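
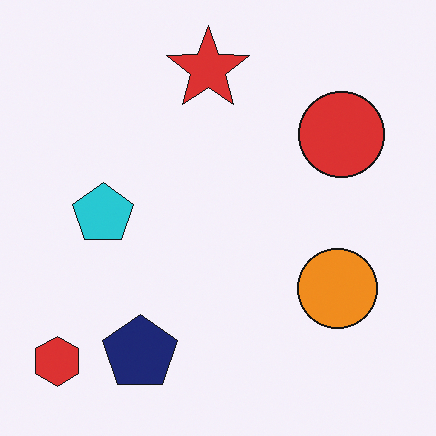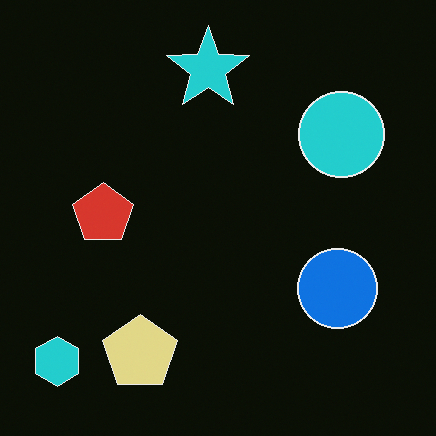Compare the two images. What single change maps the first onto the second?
The image was color-inverted (negative).

The light background has become dark and every shape's color is its complement — a photographic negative.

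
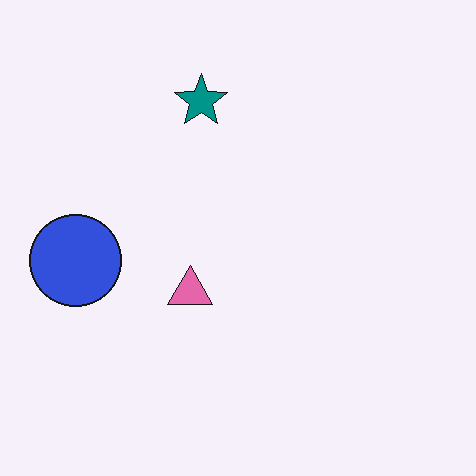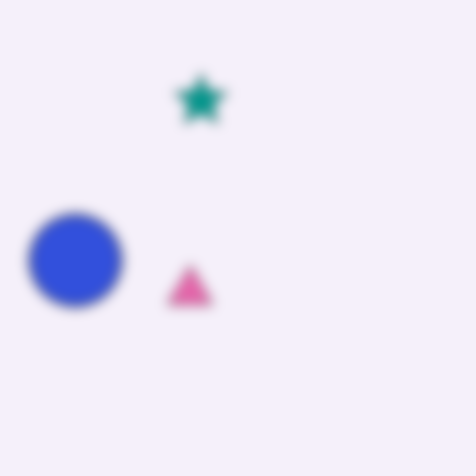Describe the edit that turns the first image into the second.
It was heavily blurred.

Shape edges and outlines are uniformly softened across the whole image.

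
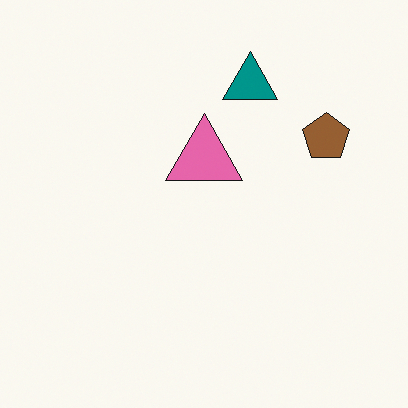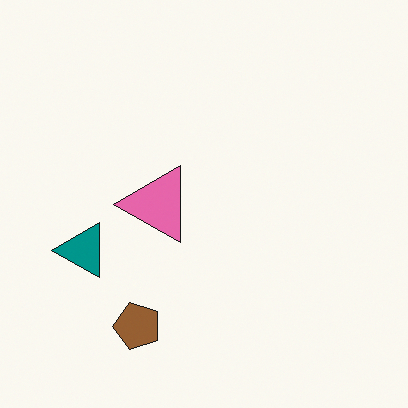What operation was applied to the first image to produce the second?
The second image is the first transposed (reflected across the top-left ↔ bottom-right diagonal).

Shapes have swapped their row and column positions — what was in the top-right is now in the bottom-left — a diagonal reflection.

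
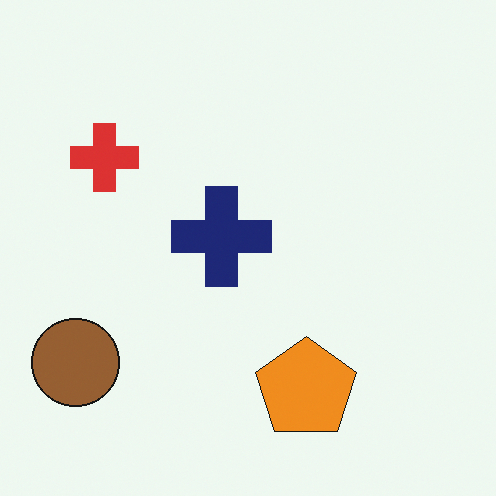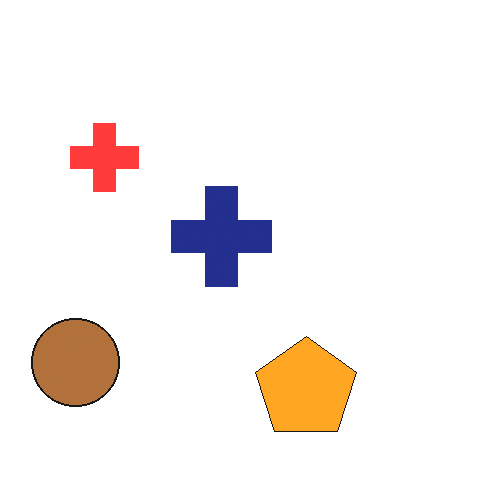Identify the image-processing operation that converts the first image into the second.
Brightened a little.

Every pixel — background and shapes alike — is uniformly brightened.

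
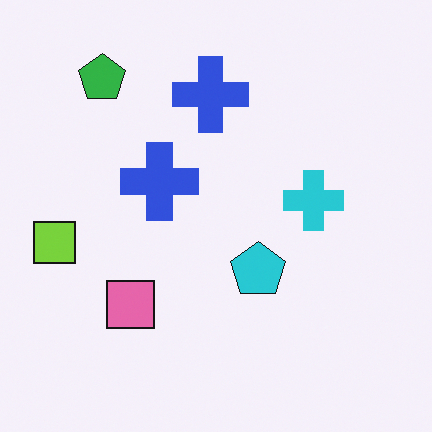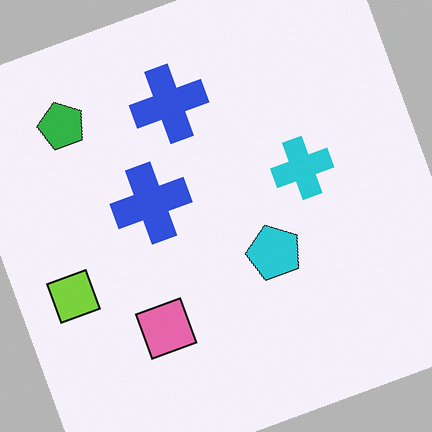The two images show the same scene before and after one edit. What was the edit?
This is the original image rotated counter-clockwise by a clearly visible amount.

Every shape is tilted by the same angle and the image corners show triangular fill wedges — a whole-image rotation by a non-right angle.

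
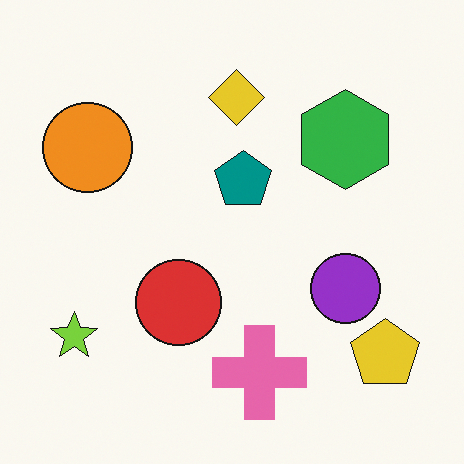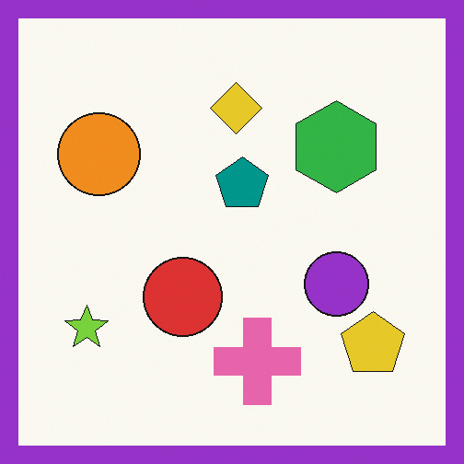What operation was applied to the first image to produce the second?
The image was framed with a purple border.

A solid purple frame runs around the edge of the second image, with the content slightly shrunk inside it.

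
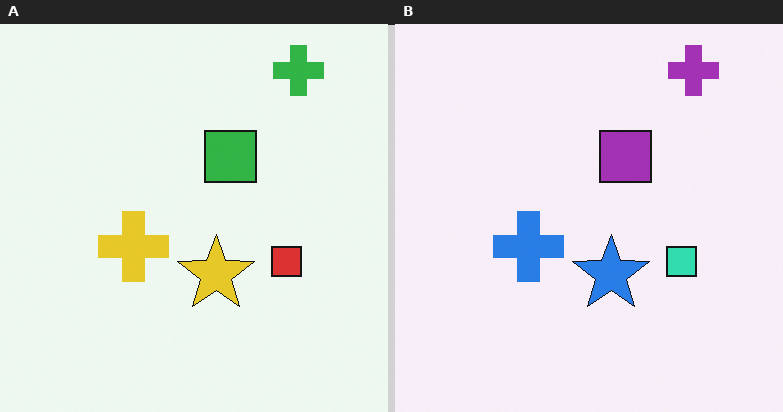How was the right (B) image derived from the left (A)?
This is the original image hue-shifted by a large amount.

Every shape's color has rotated by the same amount around the hue wheel — a uniform hue shift.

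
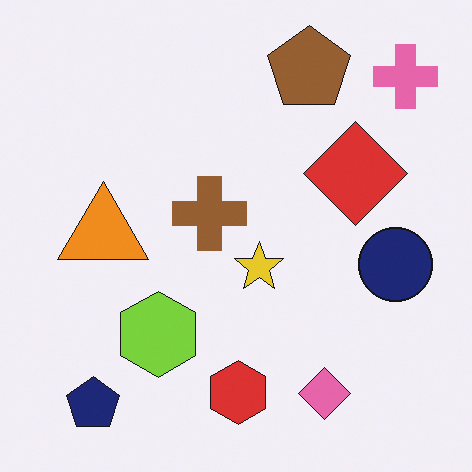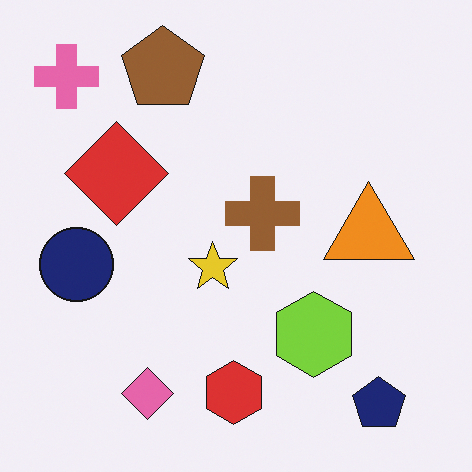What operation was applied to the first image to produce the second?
The image was flipped horizontally (left ↔ right).

The pink cross is in the top-right of the first image and the top-left of the second — shapes on opposite sides of the vertical midline have swapped in a mirror flip.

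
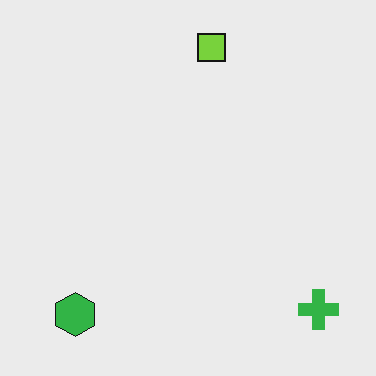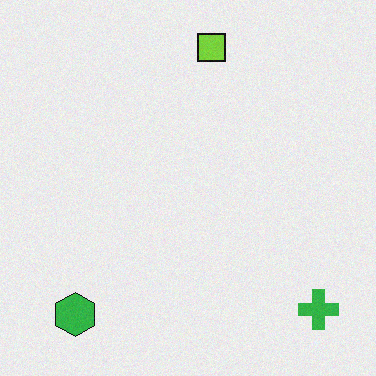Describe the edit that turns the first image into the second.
Degraded with light additive noise.

Random speckle covers the whole image, including the flat background.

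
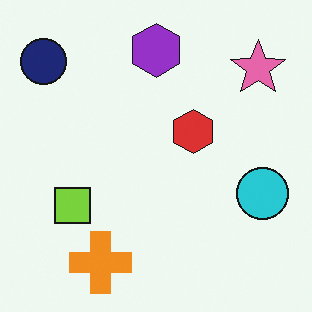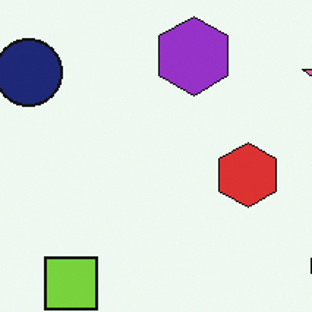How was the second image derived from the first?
It was cropped slightly and scaled back up.

The visible shapes are larger and the field of view is narrower; shapes near the original edges may be partly or wholly outside the frame — a crop-and-rescale.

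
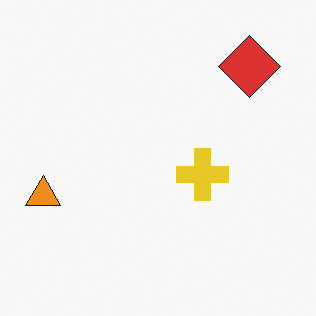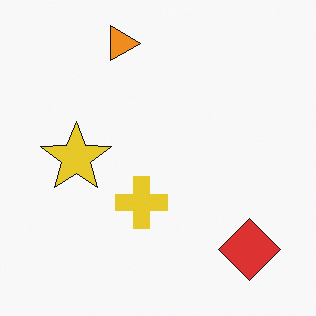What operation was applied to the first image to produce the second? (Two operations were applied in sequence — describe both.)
Rotated 90° clockwise, then overlaid with an additional yellow star.

The red diamond sits in the top-right of the first image and the bottom-right of the second — consistent with a whole-image 90° clockwise rotation. A yellow star appears in the second image that is absent from the first.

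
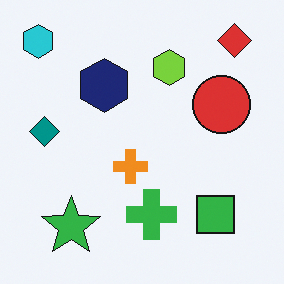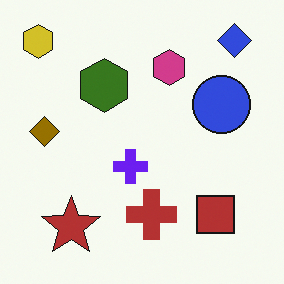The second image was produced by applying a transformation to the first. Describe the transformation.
Hue-shifted by a large amount.

Every shape's color has rotated by the same amount around the hue wheel — a uniform hue shift.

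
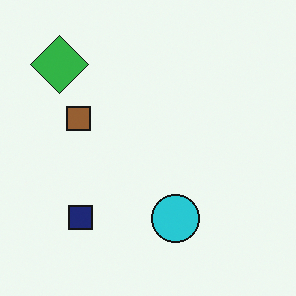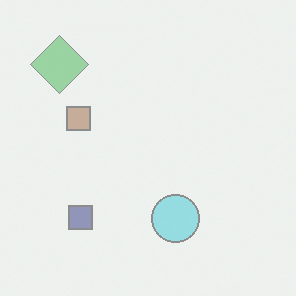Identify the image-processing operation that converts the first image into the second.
The second image is the first washed out (contrast reduced).

Tones are pushed toward mid-grey across the whole image — a global contrast change.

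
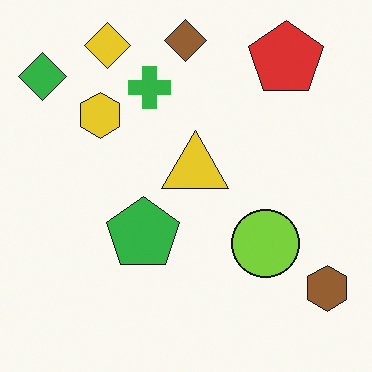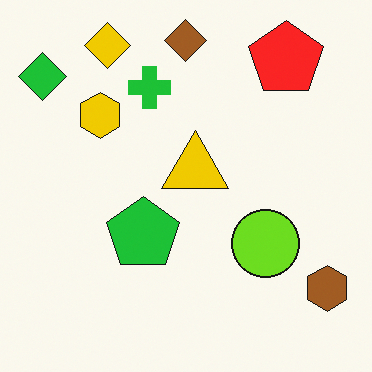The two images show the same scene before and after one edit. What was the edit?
The image was slightly oversaturated.

All colors are more vivid — a global saturation change.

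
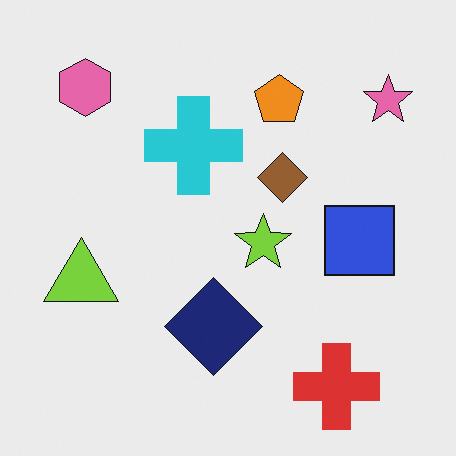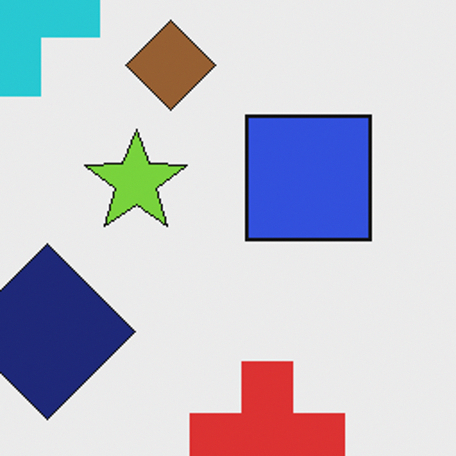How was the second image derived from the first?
The second image is the first cropped tightly and scaled back up.

The visible shapes are larger and the field of view is narrower; shapes near the original edges may be partly or wholly outside the frame — a crop-and-rescale.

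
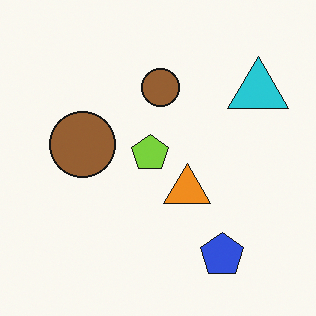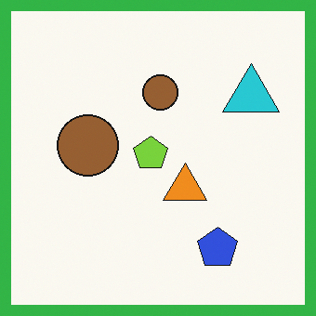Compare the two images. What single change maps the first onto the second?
The transformation is: framed with a green border.

A solid green frame runs around the edge of the second image, with the content slightly shrunk inside it.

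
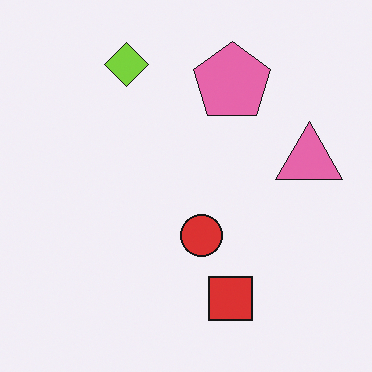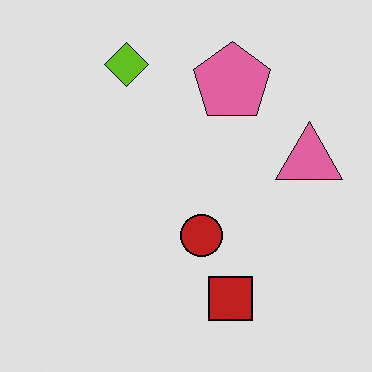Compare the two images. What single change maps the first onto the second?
The second image is the first moderately posterized.

Each flat color has snapped to a coarser quantized level — most visibly, the near-white background has dropped to a flat grey.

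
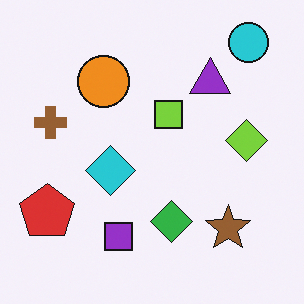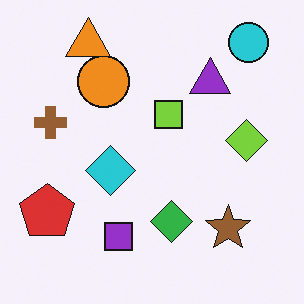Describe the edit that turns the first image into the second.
The transformation is: overlaid with an additional orange triangle.

An orange triangle appears in the second image that is absent from the first.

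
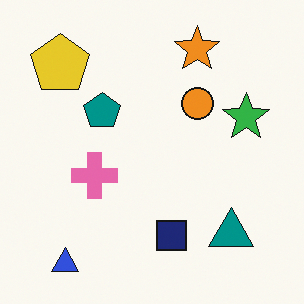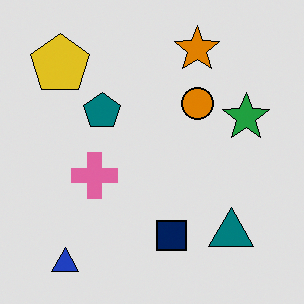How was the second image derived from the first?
Posterized to a reduced palette.

Each flat color has snapped to a coarser quantized level — most visibly, the near-white background has dropped to a flat grey.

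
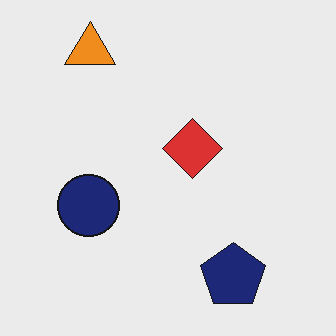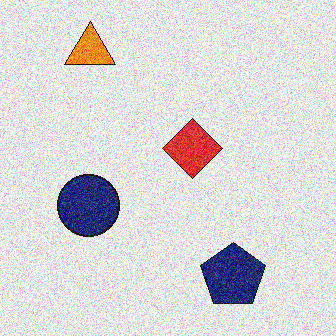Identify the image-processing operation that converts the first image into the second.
The image was degraded with heavy additive noise.

Random speckle covers the whole image, including the flat background.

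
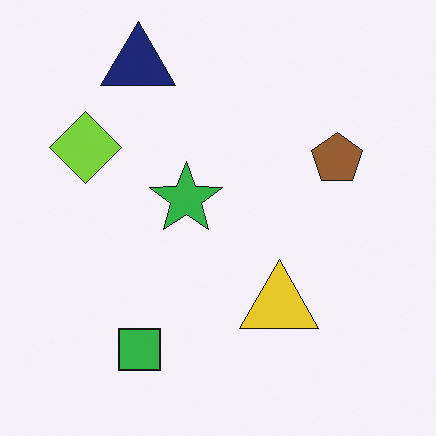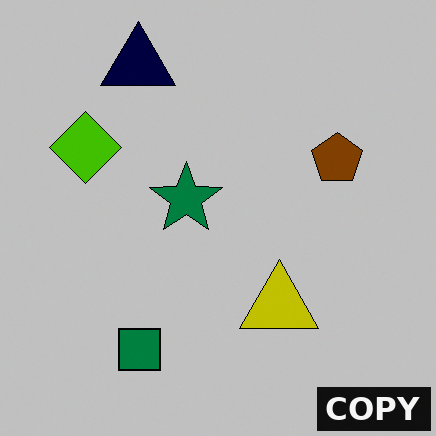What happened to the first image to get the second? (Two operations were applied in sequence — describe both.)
The second image is the first aggressively posterized, then watermarked with the text "COPY" in the lower-right corner.

Each flat color has snapped to a coarser quantized level — most visibly, the near-white background has dropped to a flat grey. A dark label reading "COPY" appears in the lower-right corner.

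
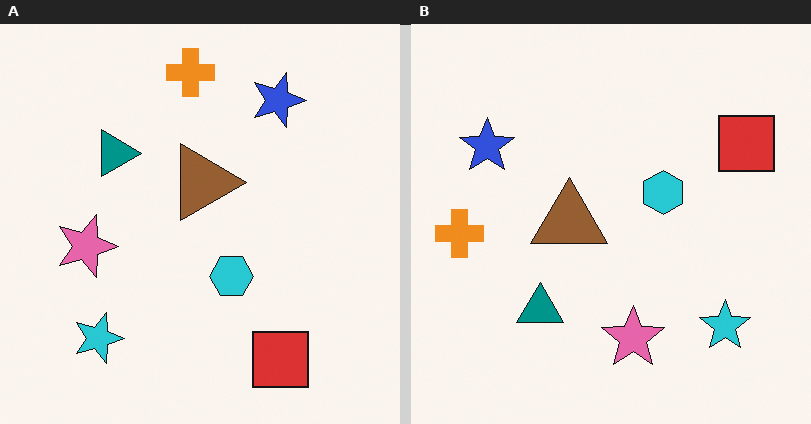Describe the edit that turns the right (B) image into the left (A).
The transformation is: rotated 90° clockwise.

The red square sits in the top-right of the right (B) image and the bottom-right of the left (A) — consistent with a whole-image 90° clockwise rotation.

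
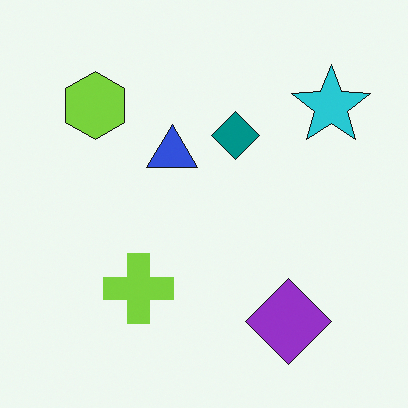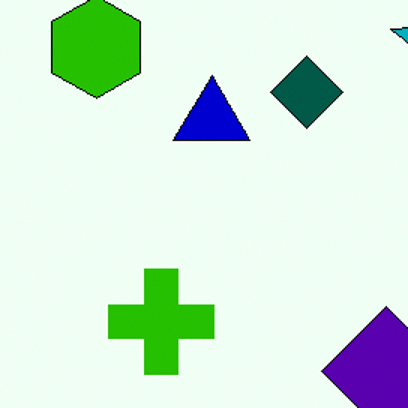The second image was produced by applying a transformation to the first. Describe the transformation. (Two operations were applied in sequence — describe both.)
The transformation is: given much higher contrast, then cropped to a modestly smaller region and rescaled.

Tones are pushed away from mid-grey across the whole image — a global contrast change. The visible shapes are larger and the field of view is narrower; shapes near the original edges may be partly or wholly outside the frame — a crop-and-rescale.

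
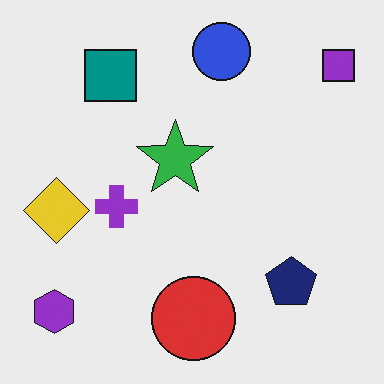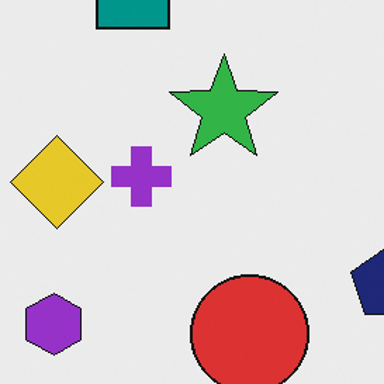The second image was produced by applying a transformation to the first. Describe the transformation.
The image was cropped to a modestly smaller region and rescaled.

The visible shapes are larger and the field of view is narrower; shapes near the original edges may be partly or wholly outside the frame — a crop-and-rescale.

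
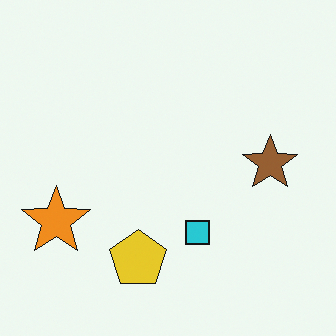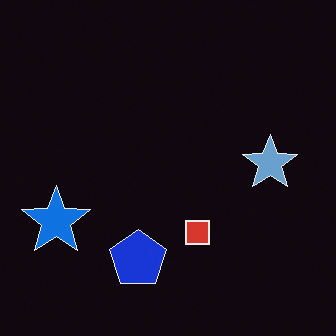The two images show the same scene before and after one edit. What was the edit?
This is the original image color-inverted (negative).

The light background has become dark and every shape's color is its complement — a photographic negative.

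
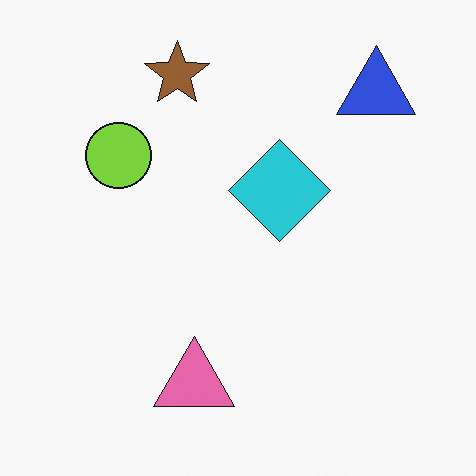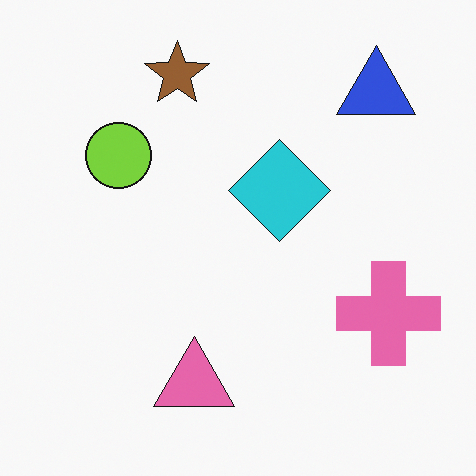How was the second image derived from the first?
The transformation is: overlaid with an additional pink cross.

A pink cross appears in the second image that is absent from the first.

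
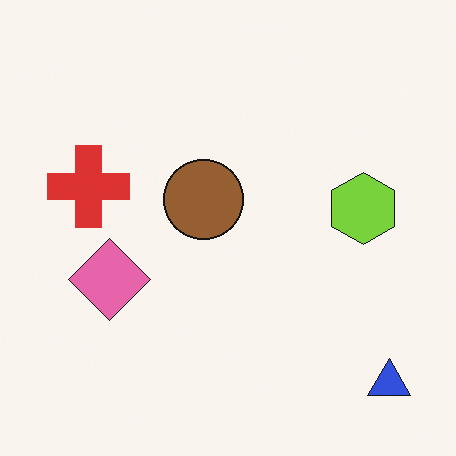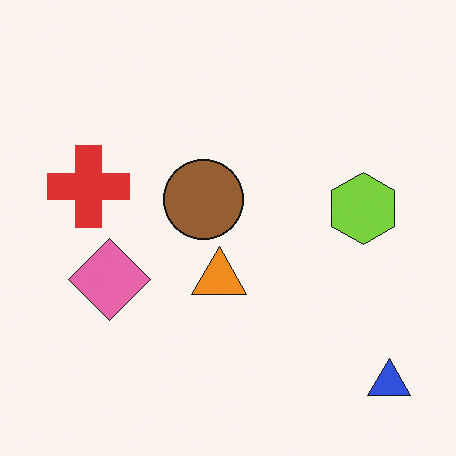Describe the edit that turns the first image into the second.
It was overlaid with an additional orange triangle.

An orange triangle appears in the second image that is absent from the first.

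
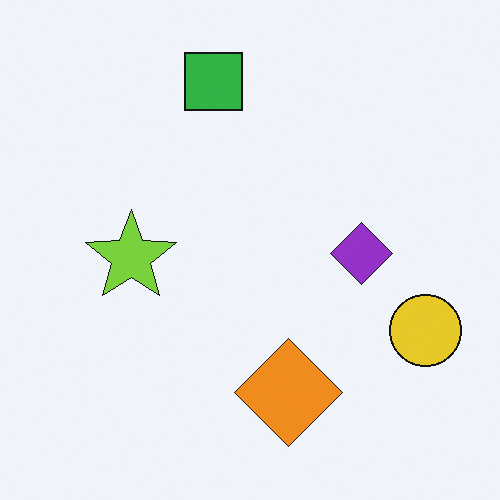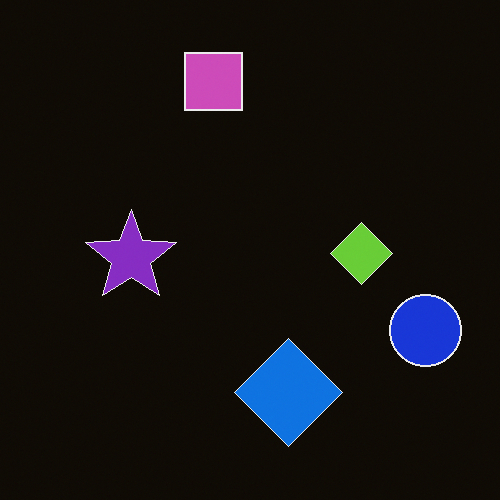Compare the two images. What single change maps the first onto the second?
The image was color-inverted (negative).

The light background has become dark and every shape's color is its complement — a photographic negative.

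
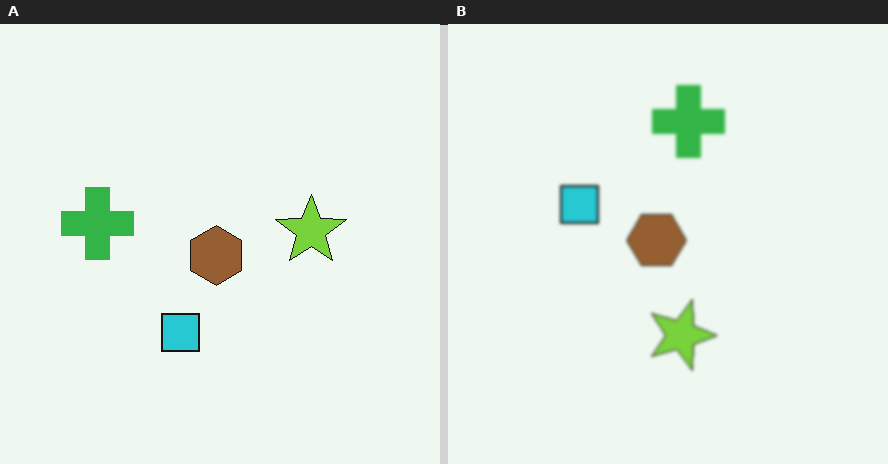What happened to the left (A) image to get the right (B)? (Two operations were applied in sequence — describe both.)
It was rotated 90° clockwise, then slightly softened.

The green cross sits in the left of the left (A) image and the top of the right (B) — consistent with a whole-image 90° clockwise rotation. Shape edges and outlines are uniformly softened across the whole image.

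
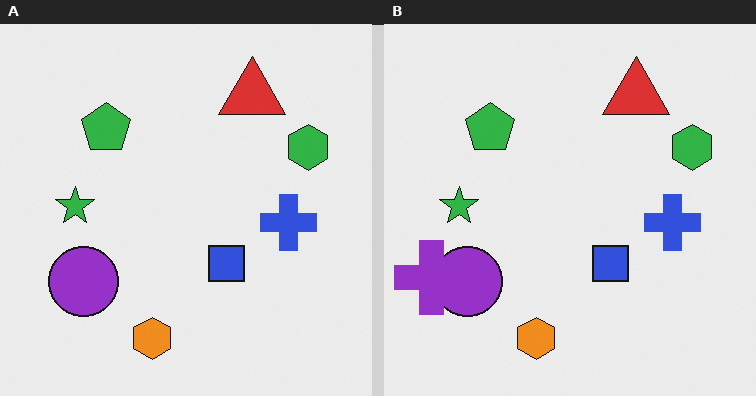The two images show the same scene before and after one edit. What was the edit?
It was overlaid with an additional purple cross.

A purple cross appears in the right (B) image that is absent from the left (A).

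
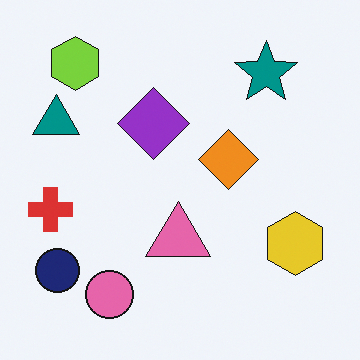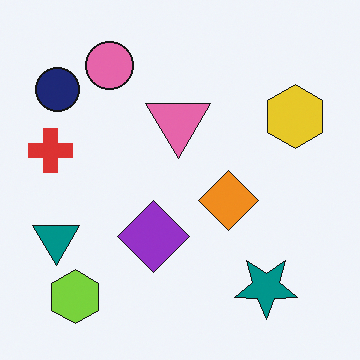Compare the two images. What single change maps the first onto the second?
The second image is the first flipped vertically (top ↔ bottom).

The lime hexagon is in the top-left of the first image and the bottom-left of the second — shapes on opposite sides of the horizontal midline have swapped in a mirror flip.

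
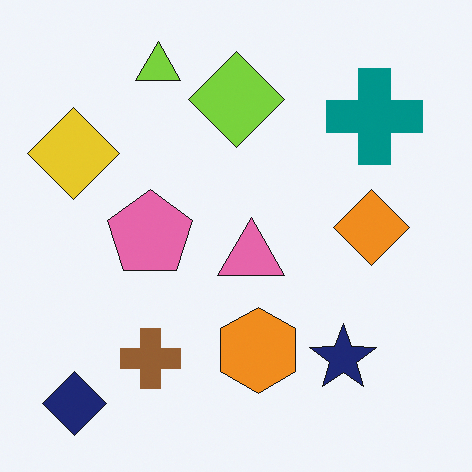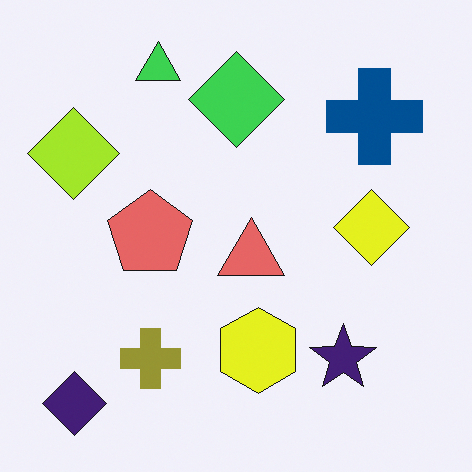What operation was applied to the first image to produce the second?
It was hue-shifted by a small amount.

Every shape's color has rotated by the same amount around the hue wheel — a uniform hue shift.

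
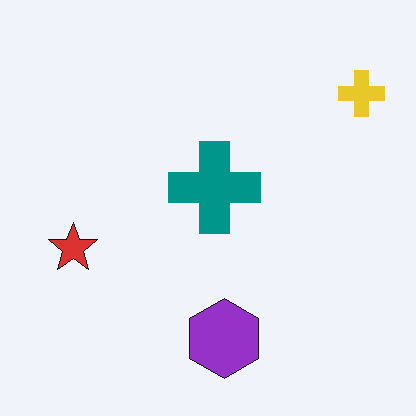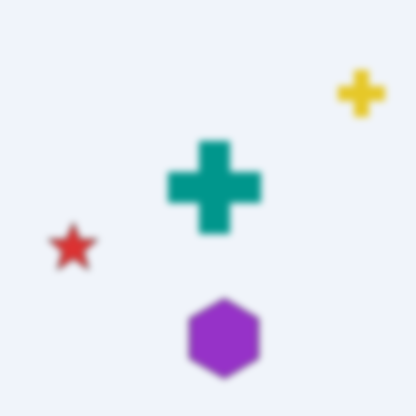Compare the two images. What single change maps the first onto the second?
The second image is the first moderately blurred.

Shape edges and outlines are uniformly softened across the whole image.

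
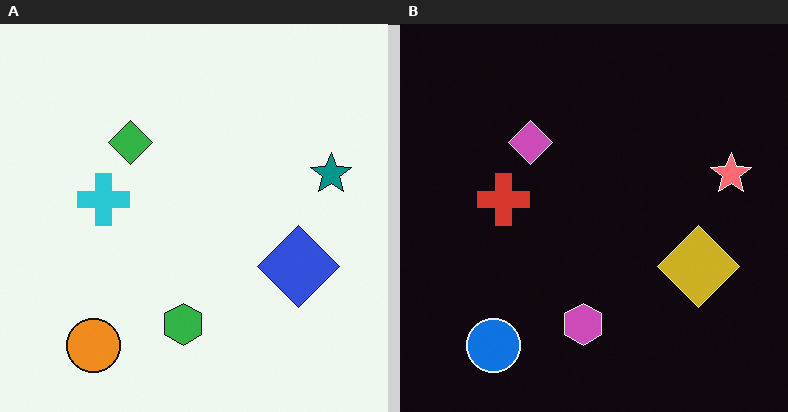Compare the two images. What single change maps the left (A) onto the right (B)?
The image was color-inverted (negative).

The light background has become dark and every shape's color is its complement — a photographic negative.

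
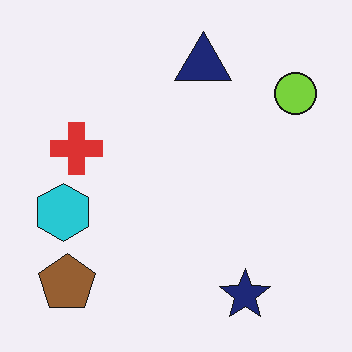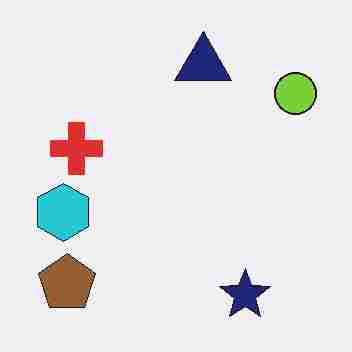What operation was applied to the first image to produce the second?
It was heavily JPEG-compressed with obvious blocking artifacts.

Blocky 8×8 compression artifacts appear around shape edges and the flat background shows ringing — characteristic JPEG degradation.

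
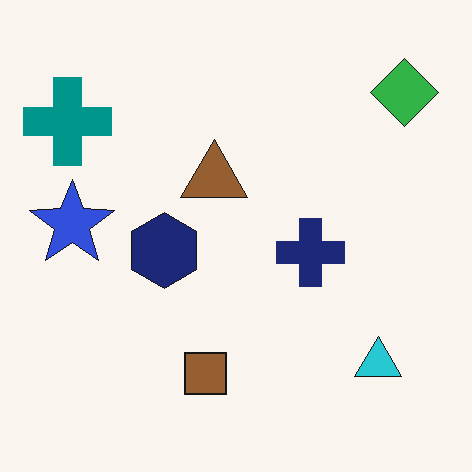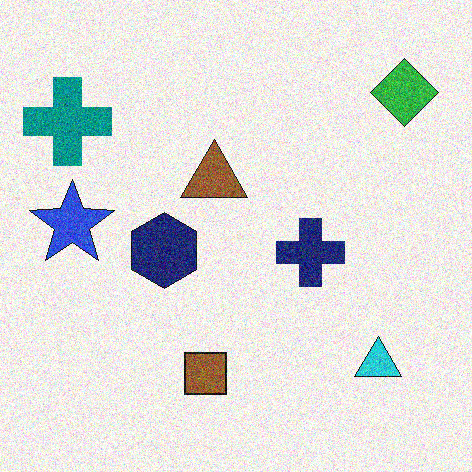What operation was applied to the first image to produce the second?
This is the original image degraded with moderate additive noise.

Random speckle covers the whole image, including the flat background.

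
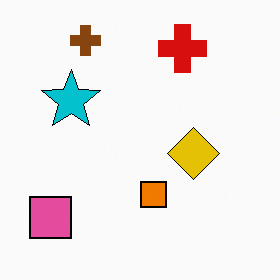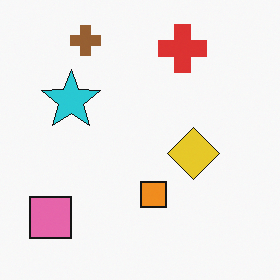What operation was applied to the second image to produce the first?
The transformation is: given slightly increased contrast.

Tones are pushed away from mid-grey across the whole image — a global contrast change.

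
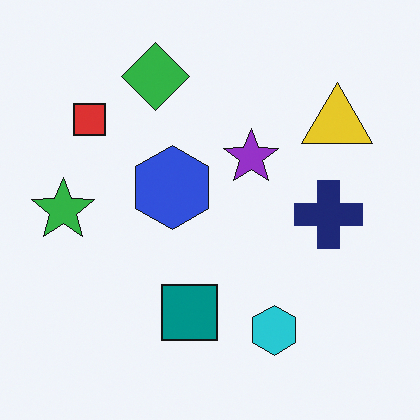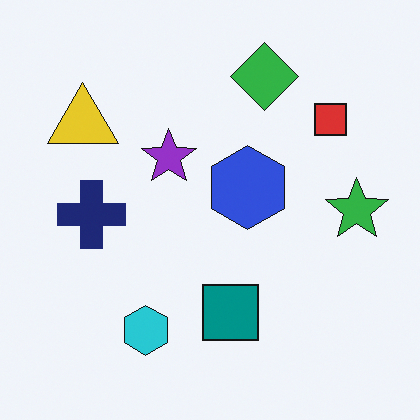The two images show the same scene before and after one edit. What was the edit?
The image was flipped horizontally (left ↔ right).

The green star is in the left of the first image and the right of the second — shapes on opposite sides of the vertical midline have swapped in a mirror flip.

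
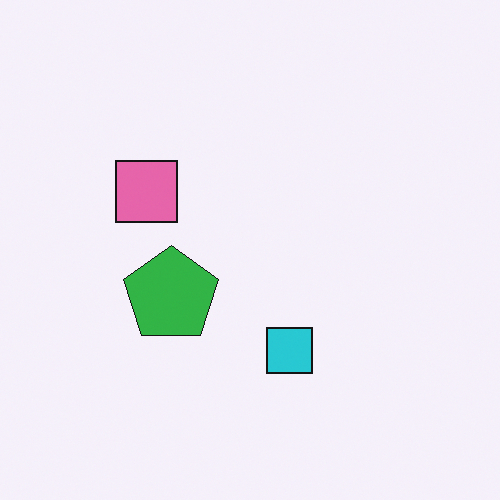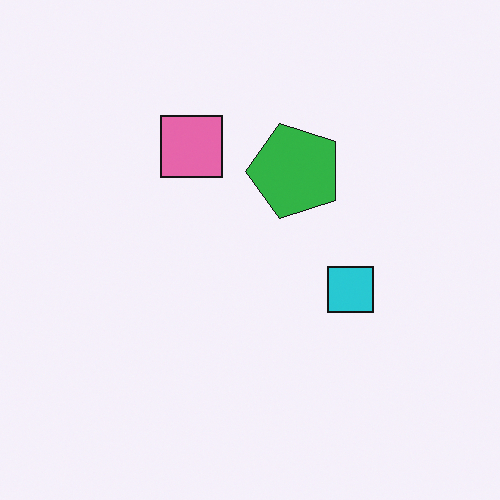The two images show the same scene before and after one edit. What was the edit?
This is the original image transposed (reflected across the top-left ↔ bottom-right diagonal).

Shapes have swapped their row and column positions — what was in the top-right is now in the bottom-left — a diagonal reflection.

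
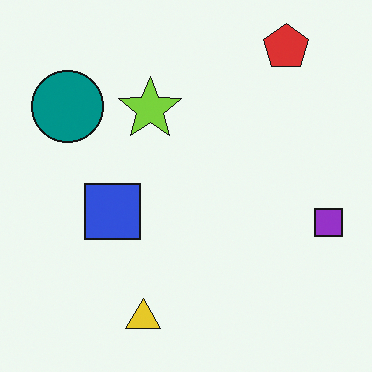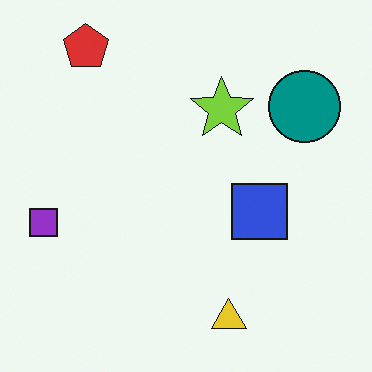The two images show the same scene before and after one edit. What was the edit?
The image was flipped horizontally (left ↔ right).

The purple square is in the right of the first image and the left of the second — shapes on opposite sides of the vertical midline have swapped in a mirror flip.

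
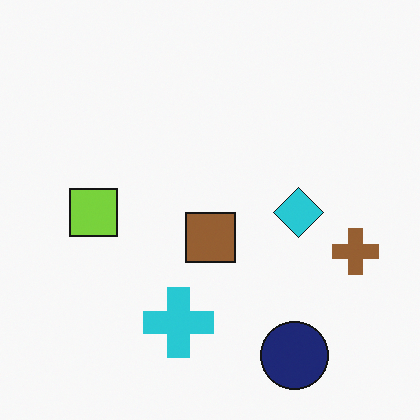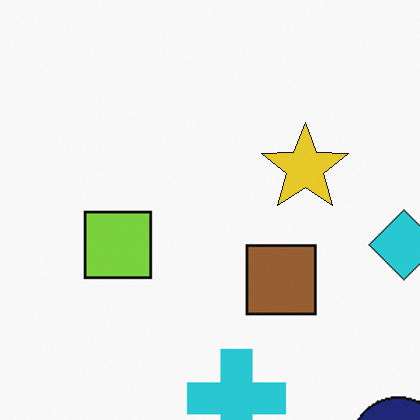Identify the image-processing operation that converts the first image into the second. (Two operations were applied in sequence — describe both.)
The image was cropped to a modestly smaller region and rescaled, then overlaid with an additional yellow star.

The visible shapes are larger and the field of view is narrower; shapes near the original edges may be partly or wholly outside the frame — a crop-and-rescale. A yellow star appears in the second image that is absent from the first.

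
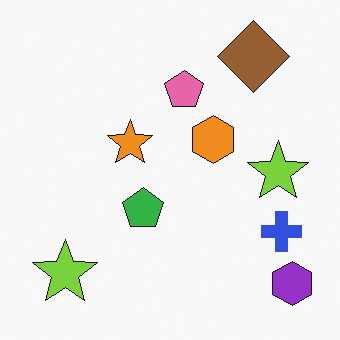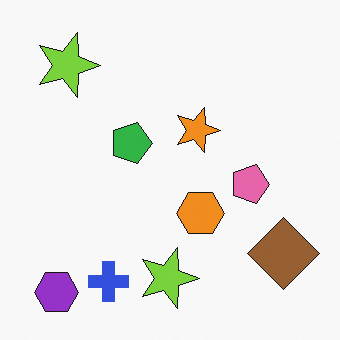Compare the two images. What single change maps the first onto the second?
This is the original image rotated 90° clockwise.

The purple hexagon sits in the bottom-right of the first image and the bottom-left of the second — consistent with a whole-image 90° clockwise rotation.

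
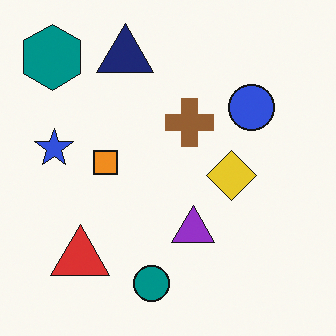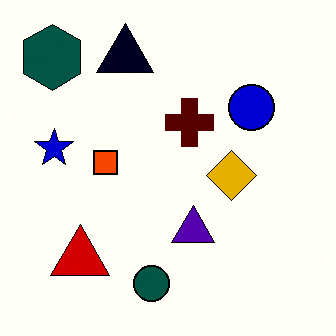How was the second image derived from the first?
The second image is the first boosted in contrast.

Tones are pushed away from mid-grey across the whole image — a global contrast change.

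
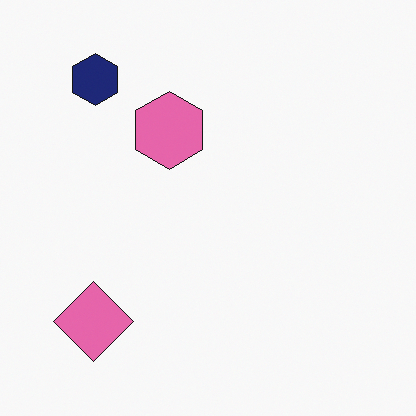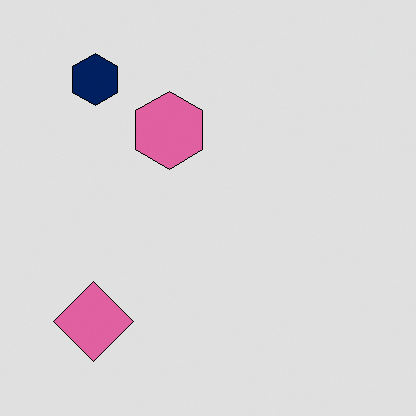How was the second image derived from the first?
This is the original image posterized to a reduced palette.

Each flat color has snapped to a coarser quantized level — most visibly, the near-white background has dropped to a flat grey.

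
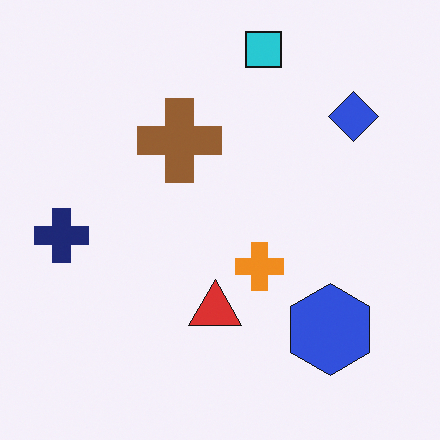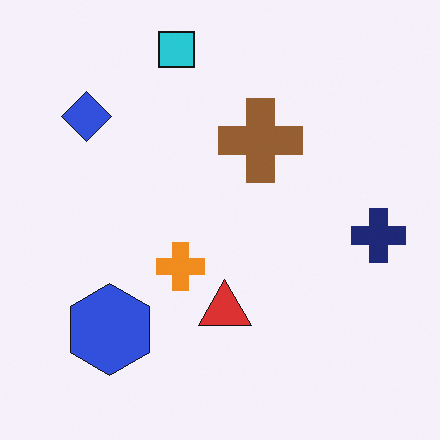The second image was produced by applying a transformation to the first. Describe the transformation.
It was flipped horizontally (left ↔ right).

The navy cross is in the left of the first image and the right of the second — shapes on opposite sides of the vertical midline have swapped in a mirror flip.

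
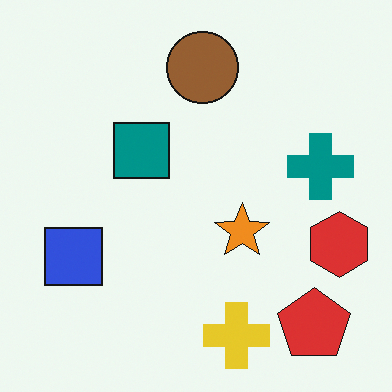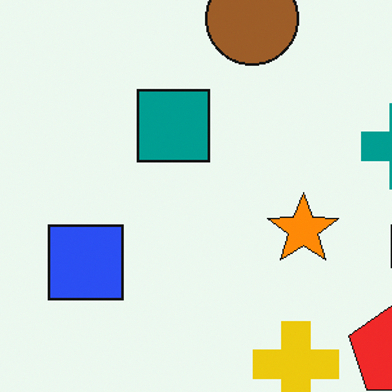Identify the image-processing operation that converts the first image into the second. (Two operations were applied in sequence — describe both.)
The second image is the first slightly oversaturated, then cropped to a modestly smaller region and rescaled.

All colors are more vivid — a global saturation change. The visible shapes are larger and the field of view is narrower; shapes near the original edges may be partly or wholly outside the frame — a crop-and-rescale.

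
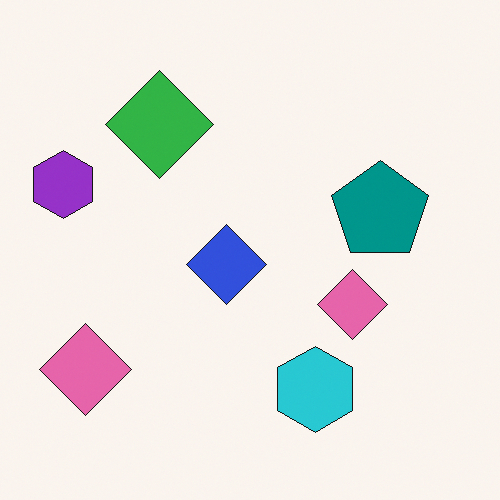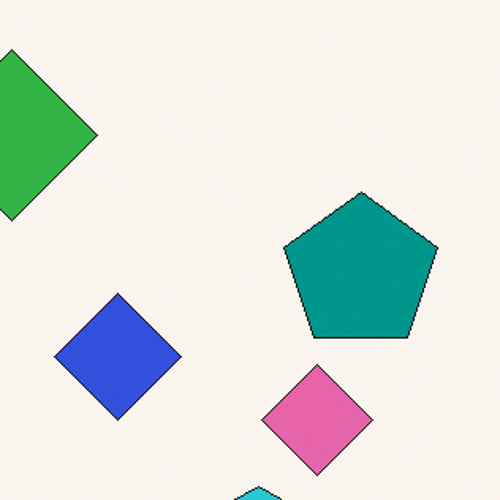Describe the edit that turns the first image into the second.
The image was cropped slightly and scaled back up.

The visible shapes are larger and the field of view is narrower; shapes near the original edges may be partly or wholly outside the frame — a crop-and-rescale.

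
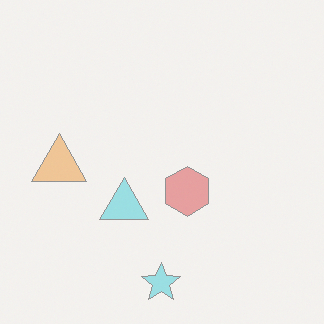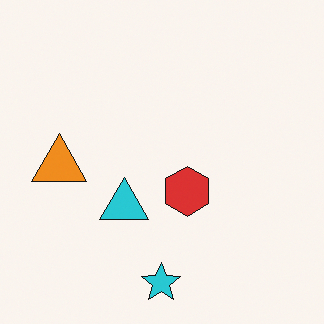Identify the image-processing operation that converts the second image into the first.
The first image is the second washed out (contrast reduced).

Tones are pushed toward mid-grey across the whole image — a global contrast change.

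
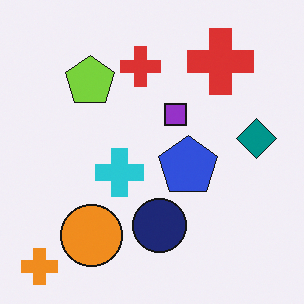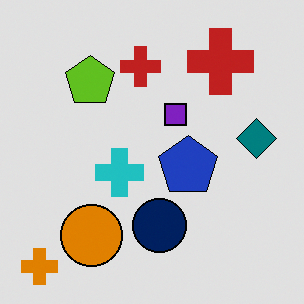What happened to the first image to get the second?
The second image is the first moderately posterized.

Each flat color has snapped to a coarser quantized level — most visibly, the near-white background has dropped to a flat grey.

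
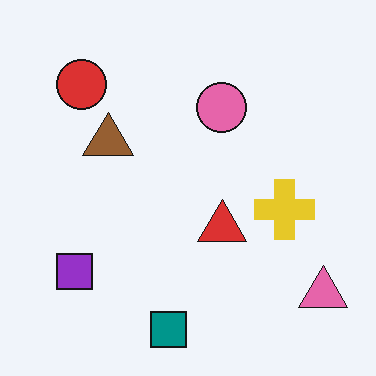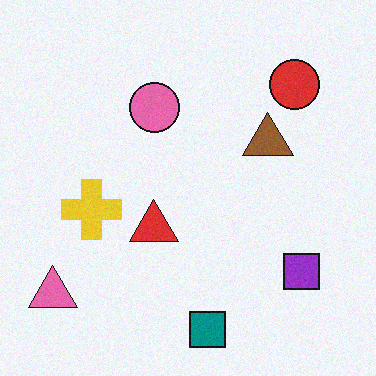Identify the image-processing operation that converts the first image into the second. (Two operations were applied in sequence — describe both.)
The transformation is: degraded with light additive noise, then flipped horizontally (left ↔ right).

Random speckle covers the whole image, including the flat background. The pink triangle is in the bottom-right of the first image and the bottom-left of the second — shapes on opposite sides of the vertical midline have swapped in a mirror flip.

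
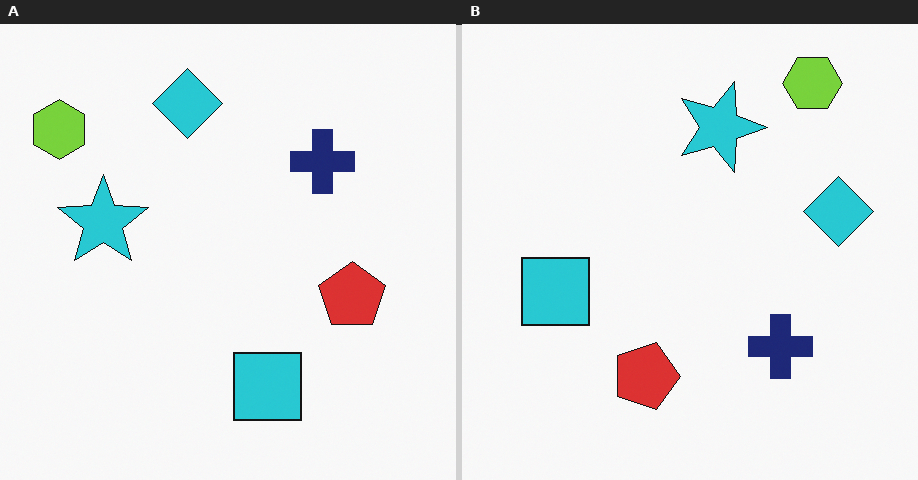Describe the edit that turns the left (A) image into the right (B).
The image was rotated 90° clockwise.

The lime hexagon sits in the top-left of the left (A) image and the top-right of the right (B) — consistent with a whole-image 90° clockwise rotation.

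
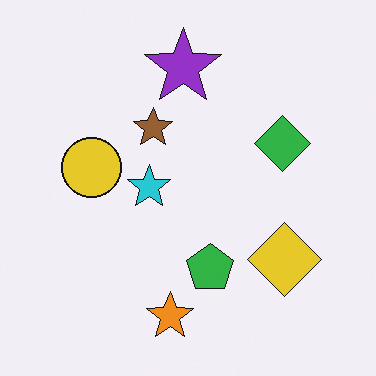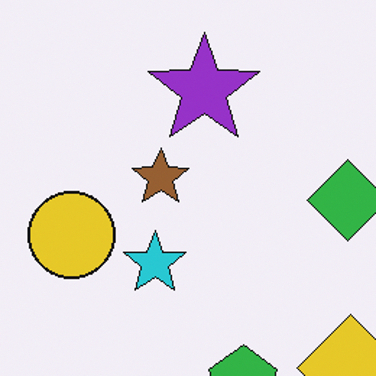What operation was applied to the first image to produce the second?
The transformation is: cropped slightly and scaled back up.

The visible shapes are larger and the field of view is narrower; shapes near the original edges may be partly or wholly outside the frame — a crop-and-rescale.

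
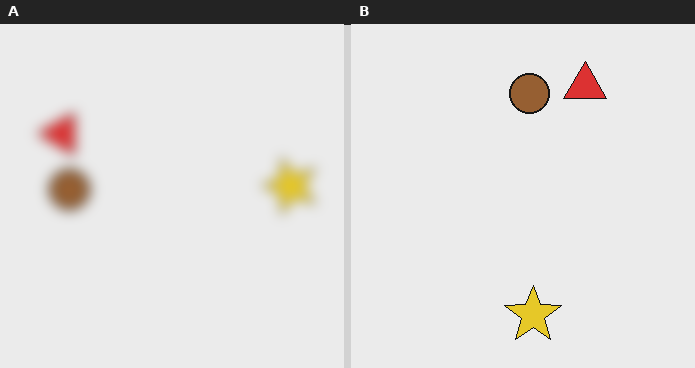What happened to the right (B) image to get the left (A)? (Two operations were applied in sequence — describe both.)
The transformation is: rotated 90° counter-clockwise, then heavily blurred.

The red triangle sits in the top-right of the right (B) image and the top-left of the left (A) — consistent with a whole-image 90° counter-clockwise rotation. Shape edges and outlines are uniformly softened across the whole image.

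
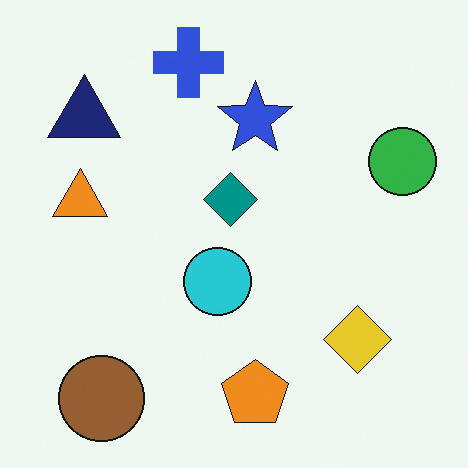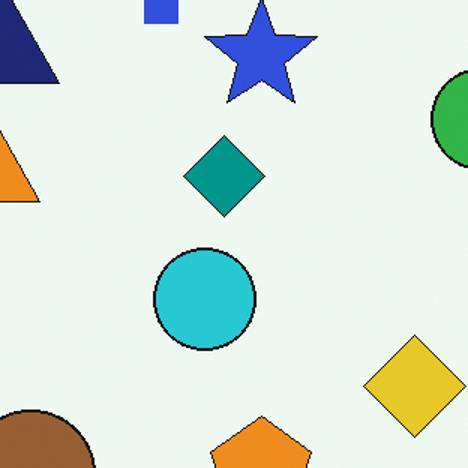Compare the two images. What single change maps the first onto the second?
It was cropped slightly and scaled back up.

The visible shapes are larger and the field of view is narrower; shapes near the original edges may be partly or wholly outside the frame — a crop-and-rescale.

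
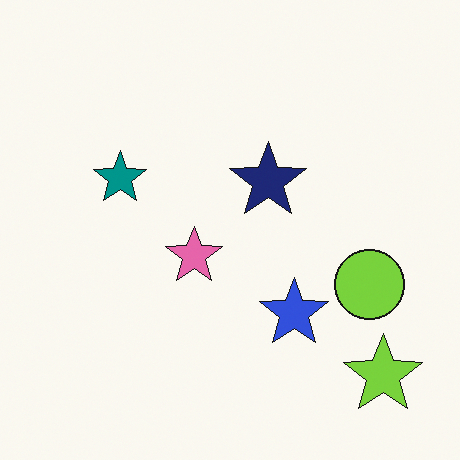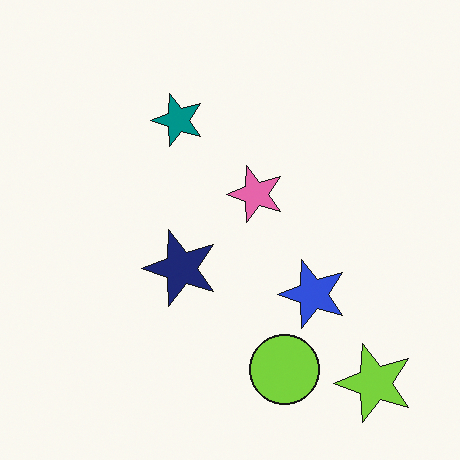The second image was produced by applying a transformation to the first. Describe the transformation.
The transformation is: transposed (reflected across the top-left ↔ bottom-right diagonal).

Shapes have swapped their row and column positions — what was in the top-right is now in the bottom-left — a diagonal reflection.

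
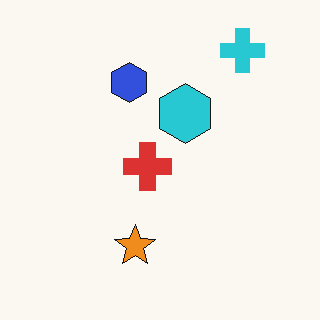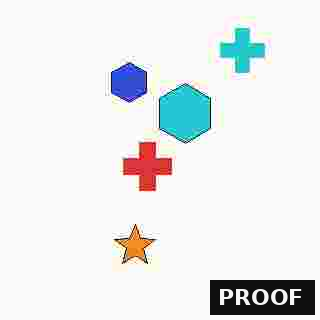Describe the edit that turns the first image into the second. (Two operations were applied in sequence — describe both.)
The image was degraded with heavy JPEG compression, then watermarked with the text "PROOF" in the lower-right corner.

Blocky 8×8 compression artifacts appear around shape edges and the flat background shows ringing — characteristic JPEG degradation. A dark label reading "PROOF" appears in the lower-right corner.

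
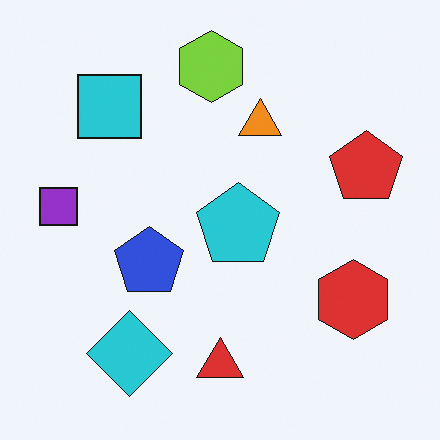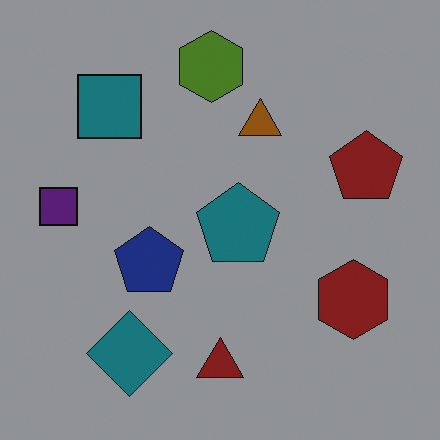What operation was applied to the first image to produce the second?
Darkened a lot.

Every pixel — background and shapes alike — is uniformly darkened.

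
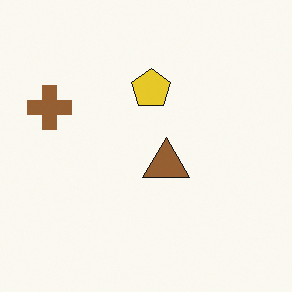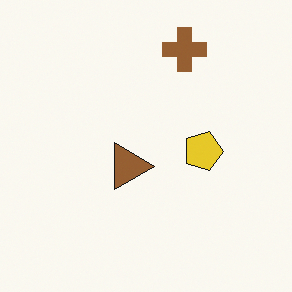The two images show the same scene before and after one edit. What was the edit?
Rotated 90° clockwise.

The brown cross sits in the left of the first image and the top of the second — consistent with a whole-image 90° clockwise rotation.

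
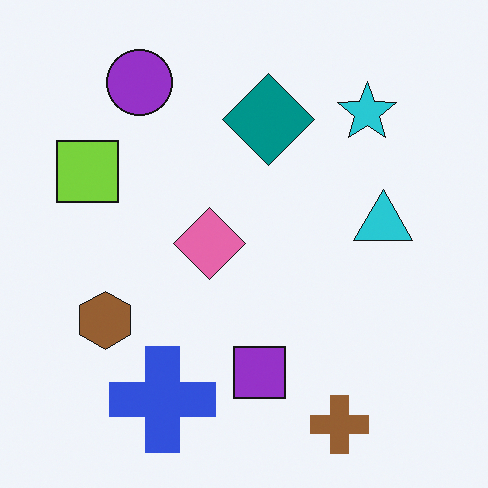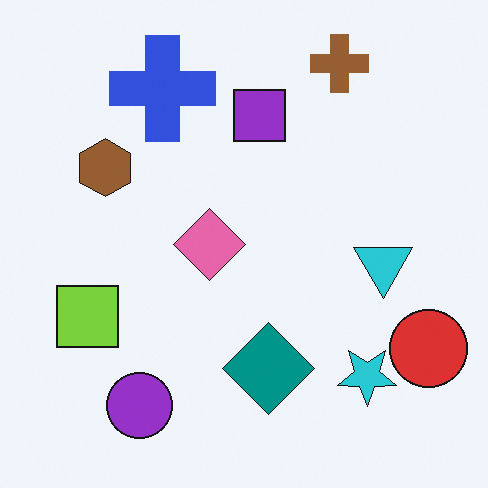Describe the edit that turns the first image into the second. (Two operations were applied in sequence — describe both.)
Flipped vertically (top ↔ bottom), then overlaid with an additional red circle.

The brown cross is in the bottom-right of the first image and the top-right of the second — shapes on opposite sides of the horizontal midline have swapped in a mirror flip. A red circle appears in the second image that is absent from the first.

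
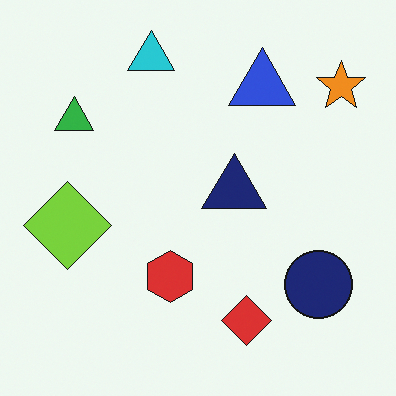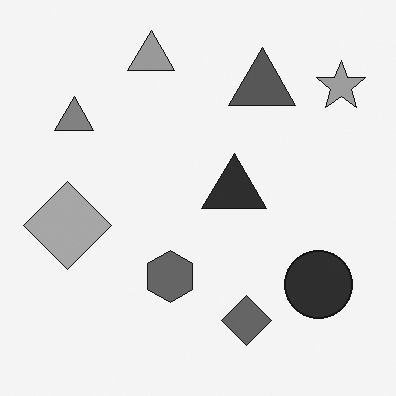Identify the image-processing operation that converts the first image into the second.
The image was converted to grayscale.

All color is removed — every shape is now a shade of grey.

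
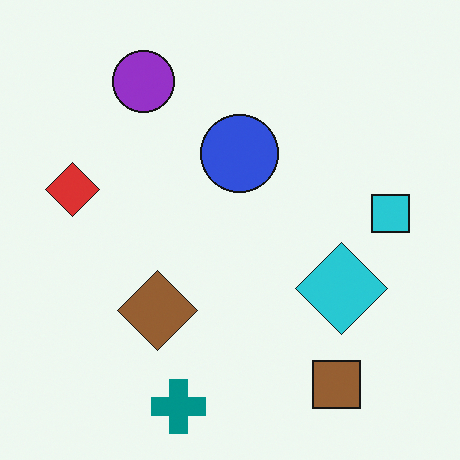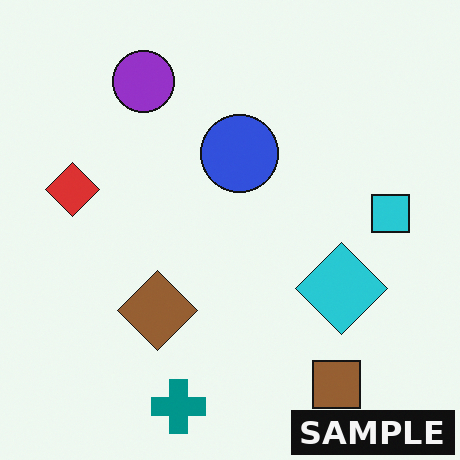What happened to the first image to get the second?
Watermarked with the text "SAMPLE" in the lower-right corner.

A dark label reading "SAMPLE" appears in the lower-right corner.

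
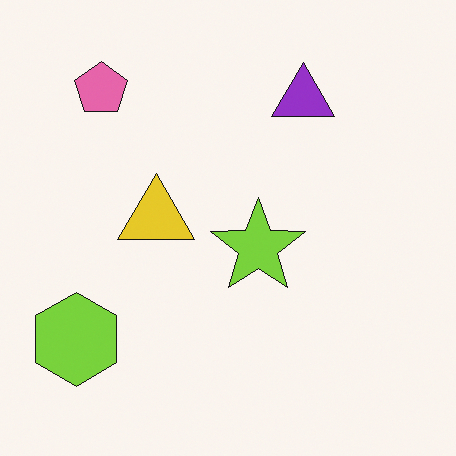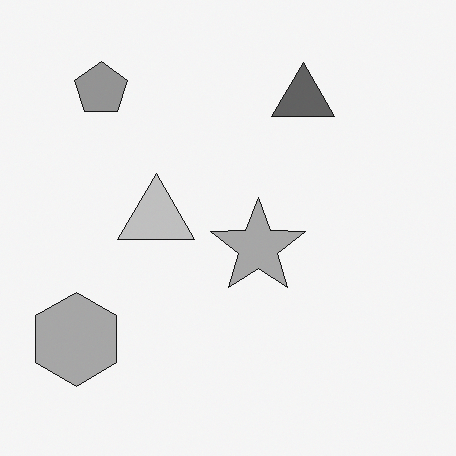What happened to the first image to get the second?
Converted to grayscale.

All color is removed — every shape is now a shade of grey.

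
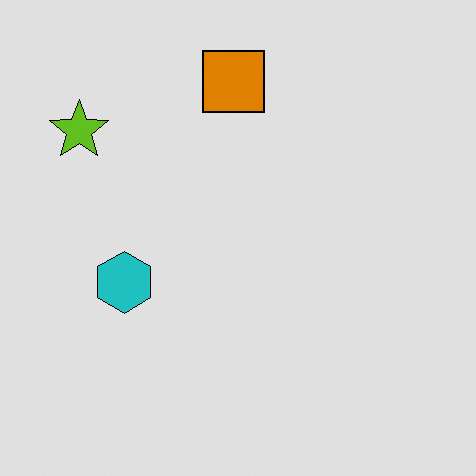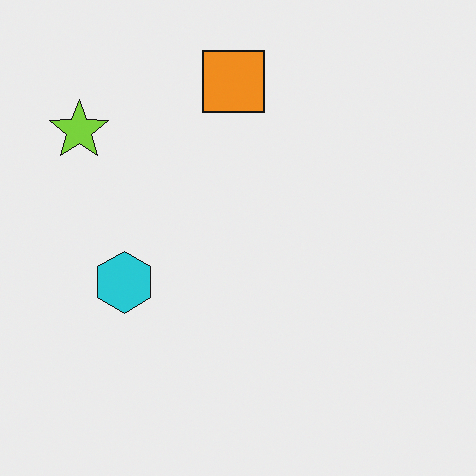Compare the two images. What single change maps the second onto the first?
The image was moderately posterized.

Each flat color has snapped to a coarser quantized level — most visibly, the near-white background has dropped to a flat grey.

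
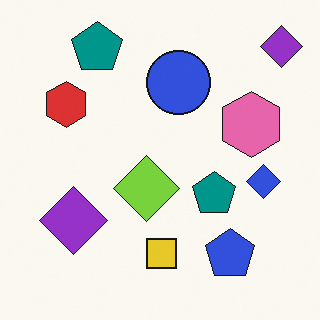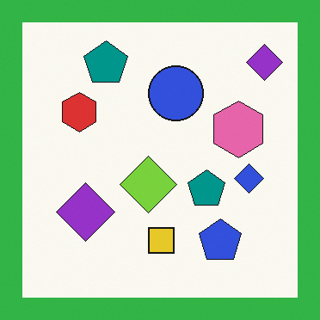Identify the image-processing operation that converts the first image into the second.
The transformation is: framed with a green border.

A solid green frame runs around the edge of the second image, with the content slightly shrunk inside it.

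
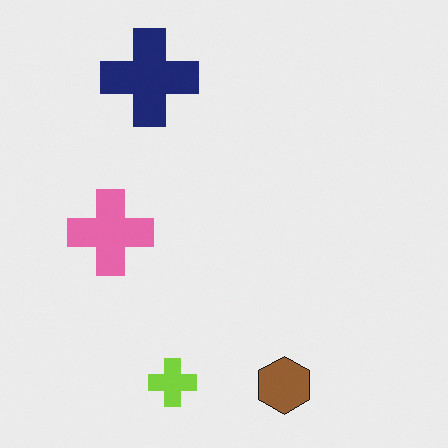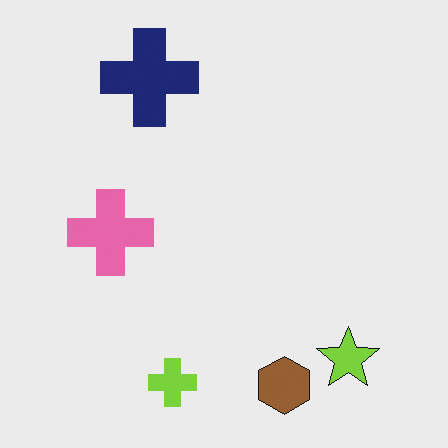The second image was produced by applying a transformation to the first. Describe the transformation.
The second image is the first overlaid with an additional lime star.

A lime star appears in the second image that is absent from the first.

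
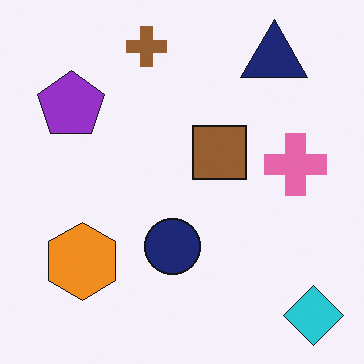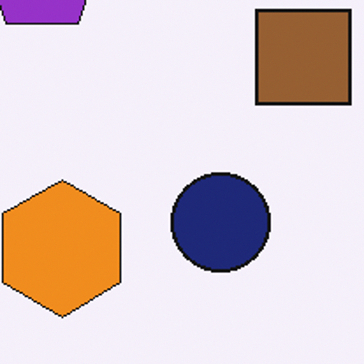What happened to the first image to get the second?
Cropped tightly and scaled back up.

The visible shapes are larger and the field of view is narrower; shapes near the original edges may be partly or wholly outside the frame — a crop-and-rescale.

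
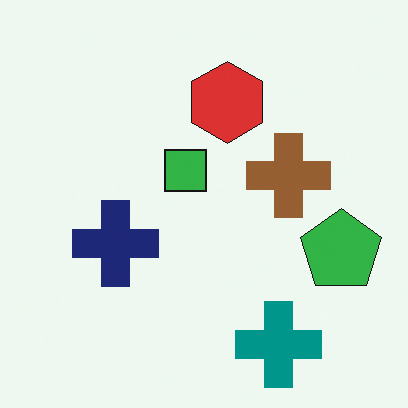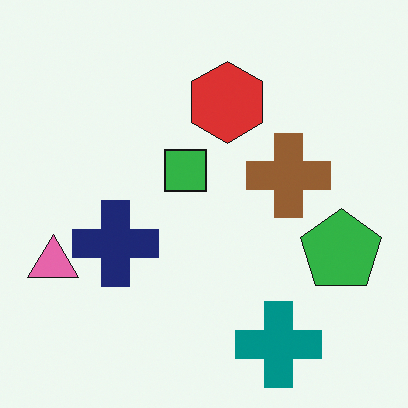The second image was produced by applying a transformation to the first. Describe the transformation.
This is the original image overlaid with an additional pink triangle.

A pink triangle appears in the second image that is absent from the first.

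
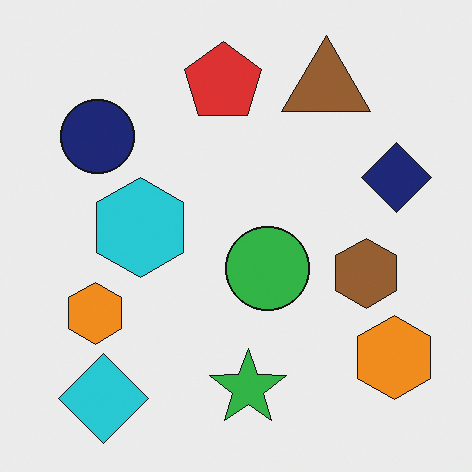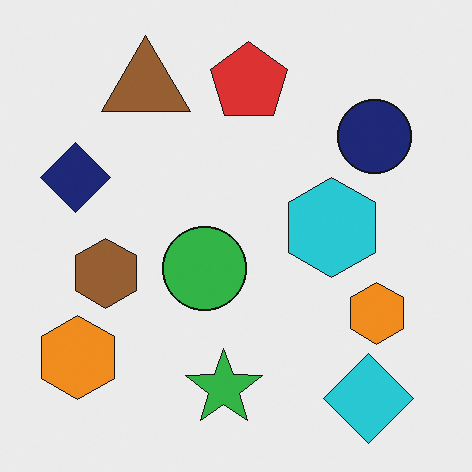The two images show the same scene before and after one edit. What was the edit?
The image was flipped horizontally (left ↔ right).

The navy diamond is in the right of the first image and the left of the second — shapes on opposite sides of the vertical midline have swapped in a mirror flip.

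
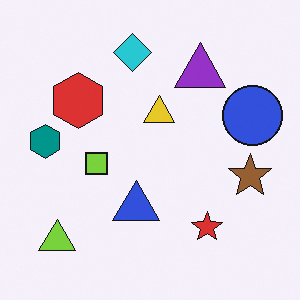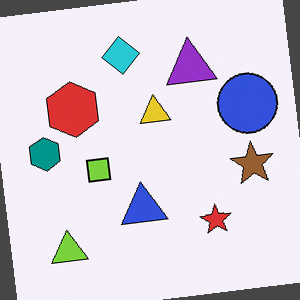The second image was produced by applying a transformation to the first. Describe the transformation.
The image was rotated counter-clockwise by a slight angle.

Every shape is tilted by the same angle and the image corners show triangular fill wedges — a whole-image rotation by a non-right angle.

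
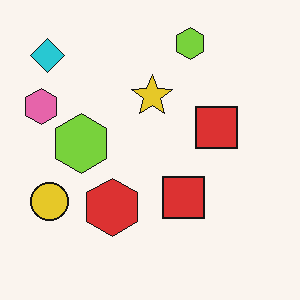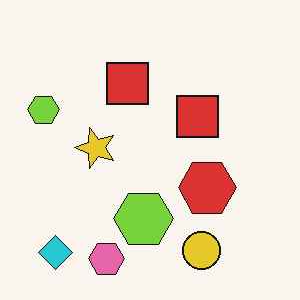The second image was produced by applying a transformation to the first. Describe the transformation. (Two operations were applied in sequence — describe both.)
The second image is the first given moderate JPEG compression, then rotated 90° counter-clockwise.

Blocky 8×8 compression artifacts appear around shape edges and the flat background shows ringing — characteristic JPEG degradation. The cyan diamond sits in the top-left of the first image and the bottom-left of the second — consistent with a whole-image 90° counter-clockwise rotation.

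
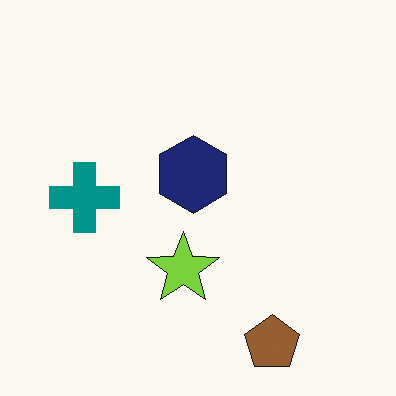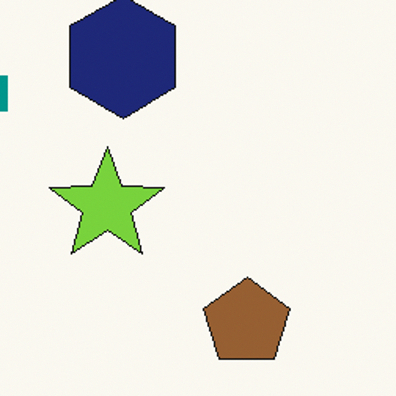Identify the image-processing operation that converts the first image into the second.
This is the original image cropped slightly and scaled back up.

The visible shapes are larger and the field of view is narrower; shapes near the original edges may be partly or wholly outside the frame — a crop-and-rescale.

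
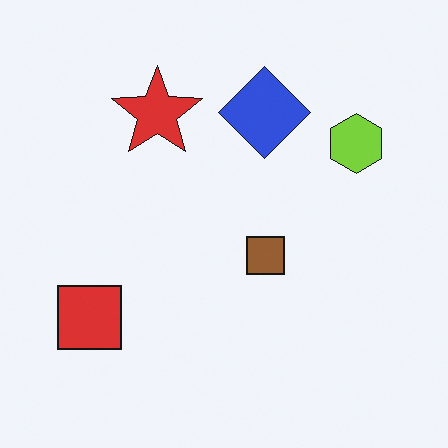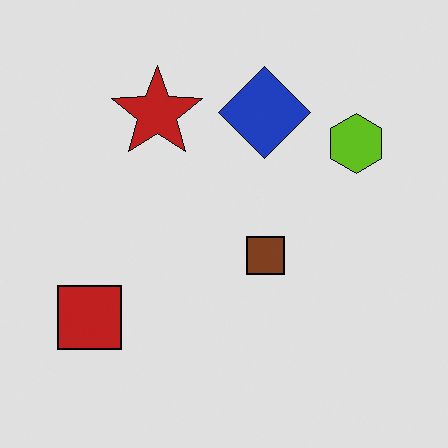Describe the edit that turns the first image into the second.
Posterized to a reduced palette.

Each flat color has snapped to a coarser quantized level — most visibly, the near-white background has dropped to a flat grey.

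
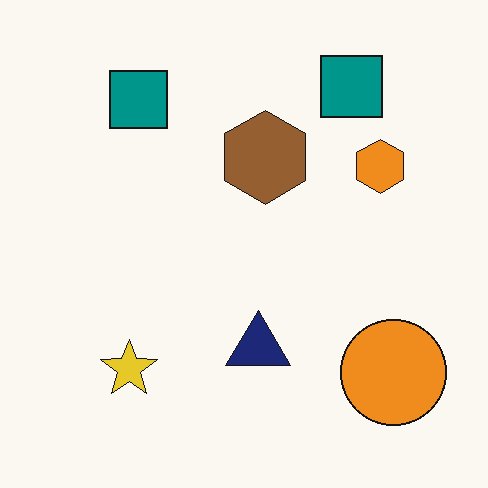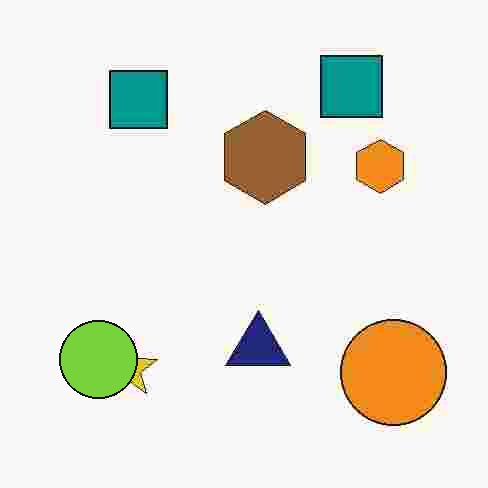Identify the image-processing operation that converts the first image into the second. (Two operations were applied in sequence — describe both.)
The second image is the first heavily JPEG-compressed with obvious blocking artifacts, then overlaid with an additional lime circle.

Blocky 8×8 compression artifacts appear around shape edges and the flat background shows ringing — characteristic JPEG degradation. A lime circle appears in the second image that is absent from the first.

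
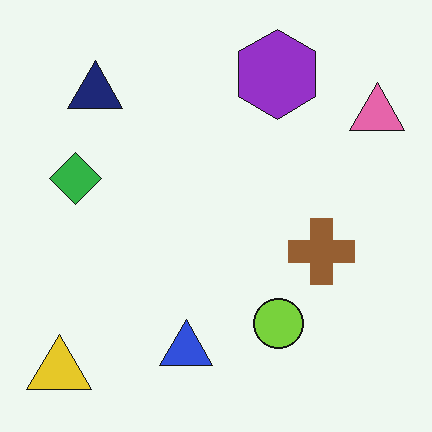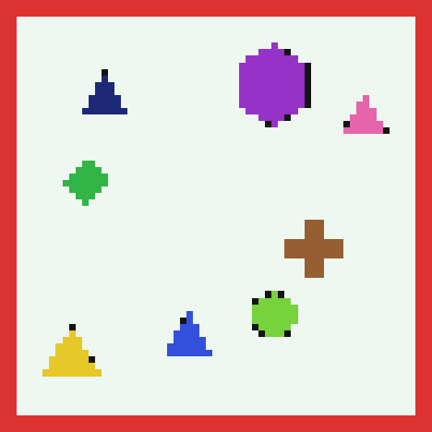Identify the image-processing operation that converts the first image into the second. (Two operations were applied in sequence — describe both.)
This is the original image pixelated into visible square blocks, then framed with a red border.

Shapes are reduced to large square blocks; fine edges and outlines are lost — a downscale-then-upscale (mosaic) effect. A solid red frame runs around the edge of the second image, with the content slightly shrunk inside it.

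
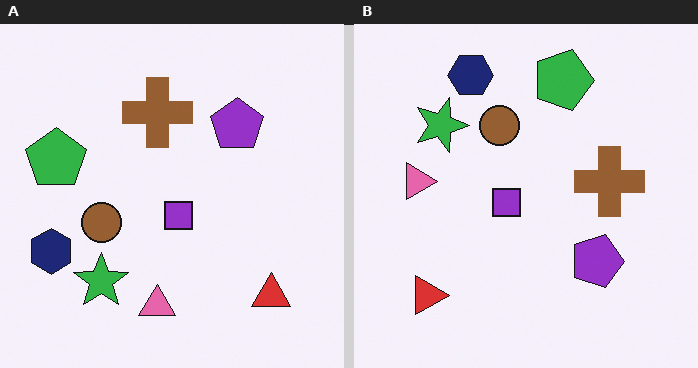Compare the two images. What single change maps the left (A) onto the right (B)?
This is the original image rotated 90° clockwise.

The red triangle sits in the bottom-right of the left (A) image and the bottom-left of the right (B) — consistent with a whole-image 90° clockwise rotation.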